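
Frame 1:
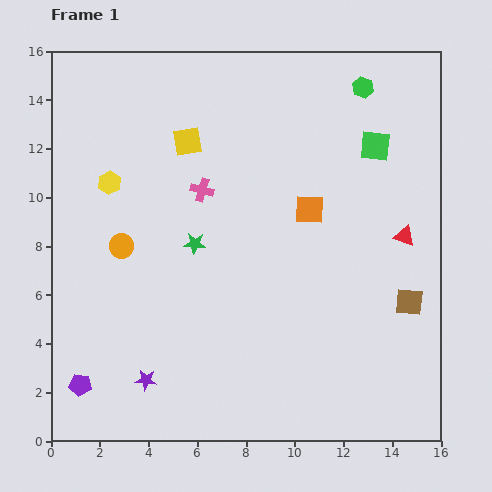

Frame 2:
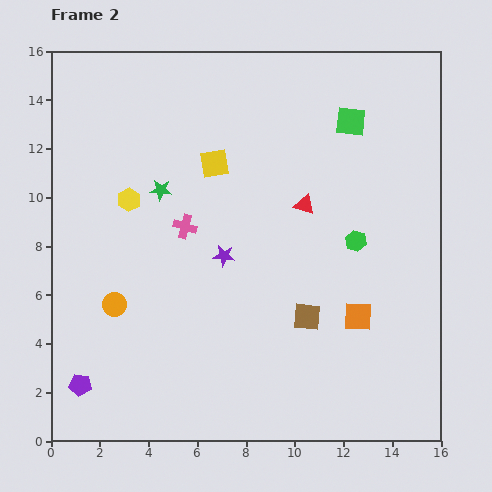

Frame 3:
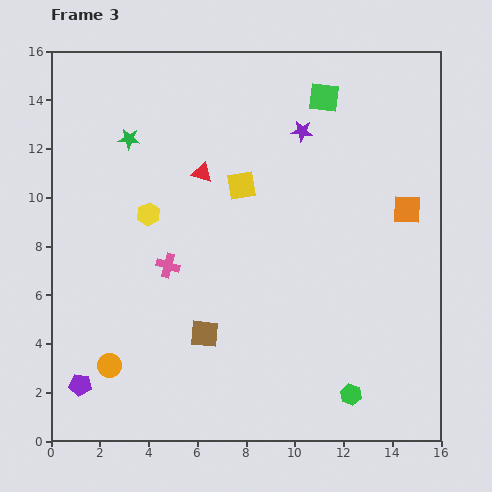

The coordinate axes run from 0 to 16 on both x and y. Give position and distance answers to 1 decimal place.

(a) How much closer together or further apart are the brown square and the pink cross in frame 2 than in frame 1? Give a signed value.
-3.5

Distance in frame 1: 9.7. Distance in frame 2: 6.2.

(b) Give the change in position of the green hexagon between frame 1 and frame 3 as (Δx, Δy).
(-0.5, -12.6)

The green hexagon was at (12.8, 14.5) in frame 1 and (12.3, 1.9) in frame 3.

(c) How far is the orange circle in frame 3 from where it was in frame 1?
4.9

The orange circle moved from (2.9, 8.0) to (2.4, 3.1), a distance of √(0.5² + 4.9²) ≈ 4.9.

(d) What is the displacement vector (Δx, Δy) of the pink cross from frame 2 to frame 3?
(-0.7, -1.6)

The pink cross was at (5.5, 8.8) in frame 2 and (4.8, 7.2) in frame 3.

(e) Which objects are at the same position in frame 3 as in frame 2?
the purple pentagon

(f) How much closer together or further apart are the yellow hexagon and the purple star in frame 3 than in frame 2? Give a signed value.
+2.7

Distance in frame 2: 4.5. Distance in frame 3: 7.2.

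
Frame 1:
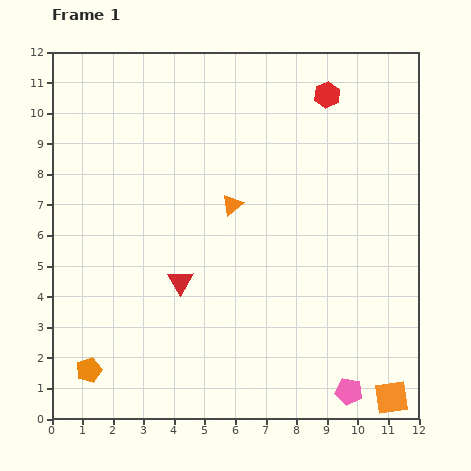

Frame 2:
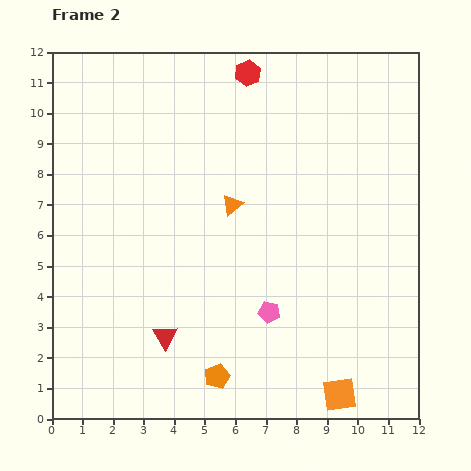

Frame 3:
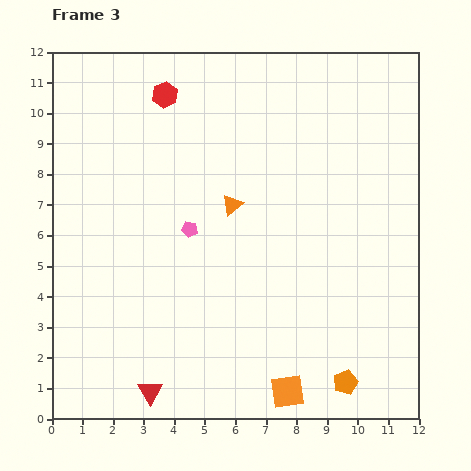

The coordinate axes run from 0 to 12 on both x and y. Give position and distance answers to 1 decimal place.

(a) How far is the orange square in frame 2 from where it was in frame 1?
1.7

The orange square moved from (11.1, 0.7) to (9.4, 0.8), a distance of √(1.7² + 0.1²) ≈ 1.7.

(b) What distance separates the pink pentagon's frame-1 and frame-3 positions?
7.4

The pink pentagon moved from (9.7, 0.9) to (4.5, 6.2), a distance of √(5.2² + 5.3²) ≈ 7.4.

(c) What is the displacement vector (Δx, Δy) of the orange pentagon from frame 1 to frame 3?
(8.4, -0.4)

The orange pentagon was at (1.2, 1.6) in frame 1 and (9.6, 1.2) in frame 3.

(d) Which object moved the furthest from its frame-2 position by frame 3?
the orange pentagon

(moved 4.2; next 3.7)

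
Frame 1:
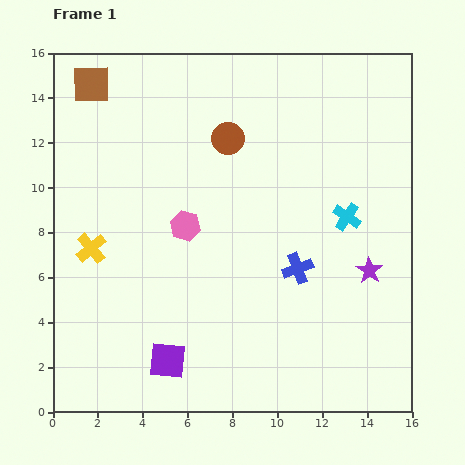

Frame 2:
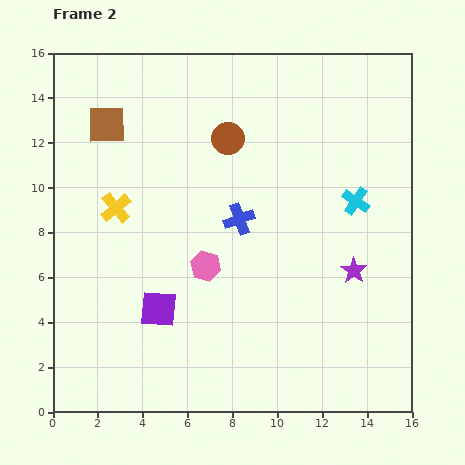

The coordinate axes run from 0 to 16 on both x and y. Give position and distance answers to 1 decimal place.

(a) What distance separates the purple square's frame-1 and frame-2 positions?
2.3

The purple square moved from (5.1, 2.3) to (4.7, 4.6), a distance of √(0.4² + 2.3²) ≈ 2.3.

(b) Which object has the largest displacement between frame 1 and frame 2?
the blue cross

(moved 3.4; next 2.3)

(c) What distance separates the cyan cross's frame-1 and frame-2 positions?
0.8

The cyan cross moved from (13.1, 8.7) to (13.5, 9.4), a distance of √(0.4² + 0.7²) ≈ 0.8.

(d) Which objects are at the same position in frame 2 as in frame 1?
the brown circle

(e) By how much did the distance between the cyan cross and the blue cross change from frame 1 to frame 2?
+2.1

Distance in frame 1: 3.2. Distance in frame 2: 5.3.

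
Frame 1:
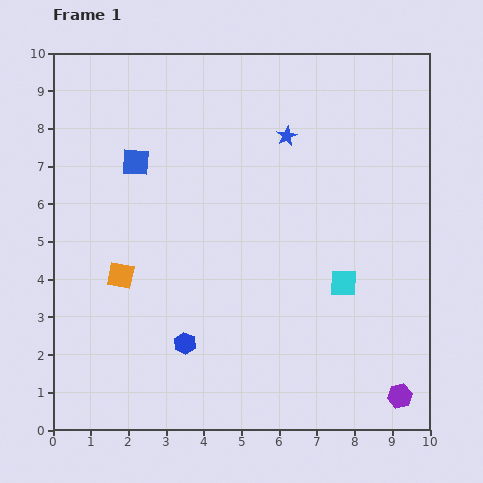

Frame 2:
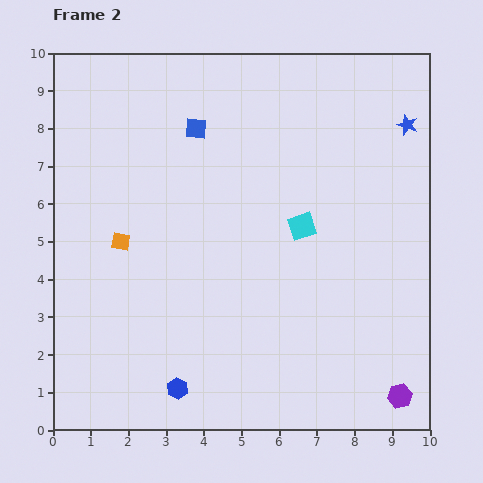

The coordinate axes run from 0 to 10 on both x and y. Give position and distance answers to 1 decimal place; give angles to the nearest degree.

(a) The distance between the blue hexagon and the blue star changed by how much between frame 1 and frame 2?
+3.2

Distance in frame 1: 6.1. Distance in frame 2: 9.3.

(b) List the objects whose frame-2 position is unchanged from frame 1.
the purple hexagon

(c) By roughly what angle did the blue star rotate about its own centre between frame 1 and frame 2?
25° counter-clockwise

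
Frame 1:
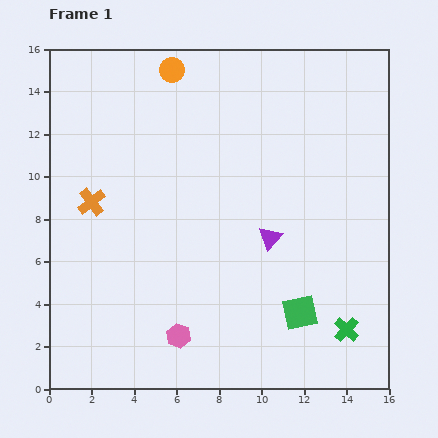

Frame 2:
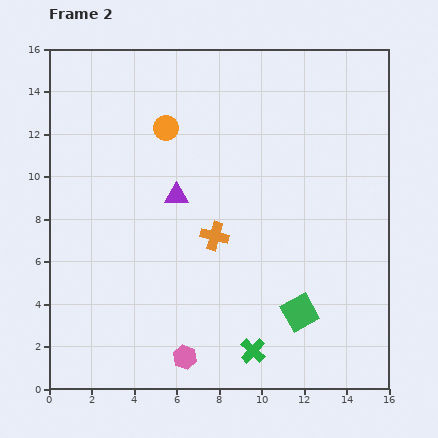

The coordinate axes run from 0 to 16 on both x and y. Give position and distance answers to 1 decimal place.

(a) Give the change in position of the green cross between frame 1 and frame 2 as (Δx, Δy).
(-4.4, -1.0)

The green cross was at (14.0, 2.8) in frame 1 and (9.6, 1.8) in frame 2.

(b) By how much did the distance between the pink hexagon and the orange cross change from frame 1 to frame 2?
-1.6

Distance in frame 1: 7.5. Distance in frame 2: 5.9.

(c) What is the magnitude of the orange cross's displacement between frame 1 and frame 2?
6.0

The orange cross moved from (2.0, 8.8) to (7.8, 7.2), a distance of √(5.8² + 1.6²) ≈ 6.0.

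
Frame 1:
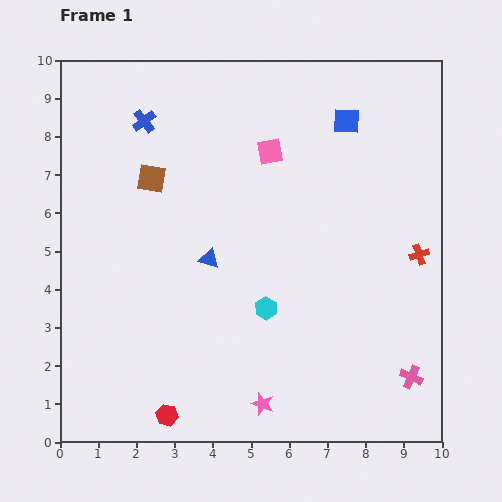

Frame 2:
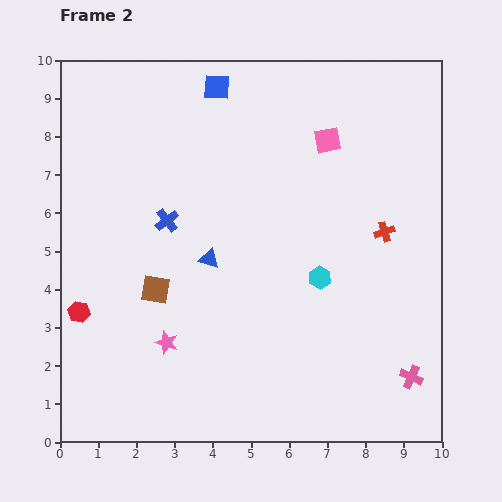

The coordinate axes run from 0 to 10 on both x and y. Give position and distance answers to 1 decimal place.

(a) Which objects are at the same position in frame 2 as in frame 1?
the pink cross, the blue triangle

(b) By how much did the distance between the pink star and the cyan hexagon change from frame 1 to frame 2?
+1.8

Distance in frame 1: 2.5. Distance in frame 2: 4.3.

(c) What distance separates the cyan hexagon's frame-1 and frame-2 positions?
1.6

The cyan hexagon moved from (5.4, 3.5) to (6.8, 4.3), a distance of √(1.4² + 0.8²) ≈ 1.6.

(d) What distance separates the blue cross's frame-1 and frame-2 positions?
2.7

The blue cross moved from (2.2, 8.4) to (2.8, 5.8), a distance of √(0.6² + 2.6²) ≈ 2.7.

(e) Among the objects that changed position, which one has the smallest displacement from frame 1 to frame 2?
the red cross

(moved 1.1)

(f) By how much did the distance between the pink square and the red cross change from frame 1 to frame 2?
-1.9

Distance in frame 1: 4.7. Distance in frame 2: 2.8.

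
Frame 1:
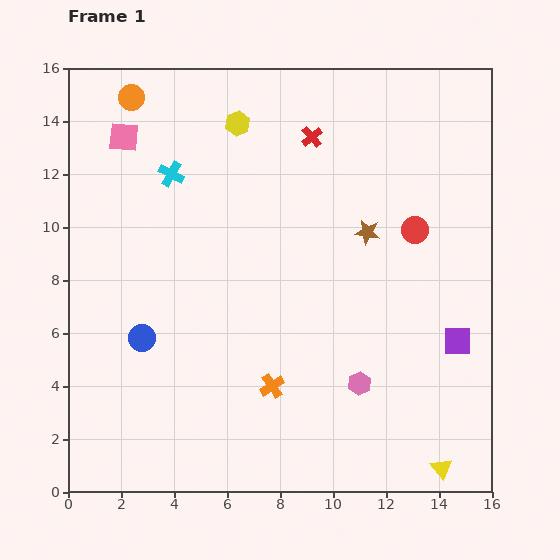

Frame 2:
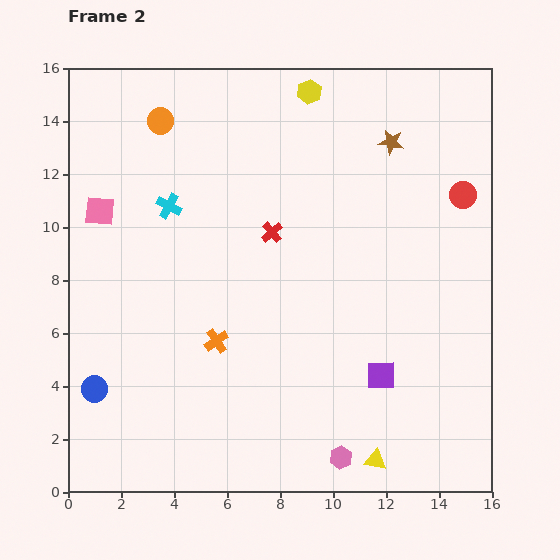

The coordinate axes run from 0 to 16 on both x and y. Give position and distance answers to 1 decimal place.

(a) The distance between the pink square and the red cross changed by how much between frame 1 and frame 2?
-0.6

Distance in frame 1: 7.1. Distance in frame 2: 6.5.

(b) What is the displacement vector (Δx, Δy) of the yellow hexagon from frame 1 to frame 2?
(2.7, 1.2)

The yellow hexagon was at (6.4, 13.9) in frame 1 and (9.1, 15.1) in frame 2.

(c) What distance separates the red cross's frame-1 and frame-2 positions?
3.9

The red cross moved from (9.2, 13.4) to (7.7, 9.8), a distance of √(1.5² + 3.6²) ≈ 3.9.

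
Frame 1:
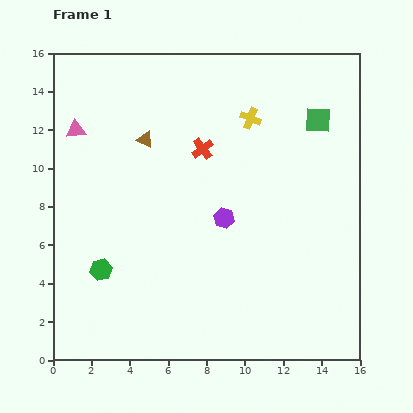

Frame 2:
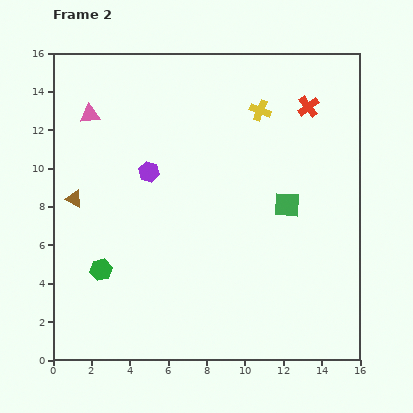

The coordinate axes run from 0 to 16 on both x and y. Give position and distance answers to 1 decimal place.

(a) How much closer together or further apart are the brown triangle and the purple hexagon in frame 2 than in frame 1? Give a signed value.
-1.7

Distance in frame 1: 5.8. Distance in frame 2: 4.1.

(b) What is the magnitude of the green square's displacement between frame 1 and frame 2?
4.7

The green square moved from (13.8, 12.5) to (12.2, 8.1), a distance of √(1.6² + 4.4²) ≈ 4.7.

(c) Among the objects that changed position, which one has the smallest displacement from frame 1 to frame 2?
the yellow cross

(moved 0.6)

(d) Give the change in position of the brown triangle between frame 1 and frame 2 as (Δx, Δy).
(-3.7, -3.1)

The brown triangle was at (4.8, 11.5) in frame 1 and (1.1, 8.4) in frame 2.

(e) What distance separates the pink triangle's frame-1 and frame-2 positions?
1.1

The pink triangle moved from (1.2, 12.0) to (1.9, 12.8), a distance of √(0.7² + 0.8²) ≈ 1.1.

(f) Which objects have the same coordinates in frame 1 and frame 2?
the green hexagon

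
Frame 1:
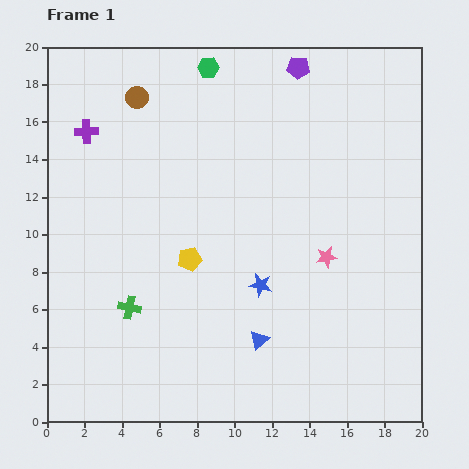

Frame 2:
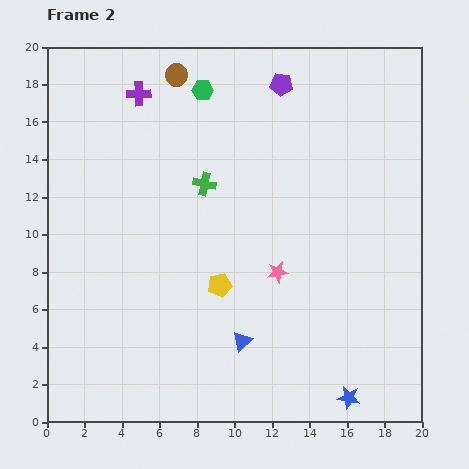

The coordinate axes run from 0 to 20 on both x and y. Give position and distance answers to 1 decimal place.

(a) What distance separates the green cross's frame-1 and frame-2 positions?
7.7

The green cross moved from (4.4, 6.1) to (8.4, 12.7), a distance of √(4.0² + 6.6²) ≈ 7.7.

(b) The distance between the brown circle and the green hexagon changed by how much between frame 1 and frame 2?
-2.5

Distance in frame 1: 4.1. Distance in frame 2: 1.6.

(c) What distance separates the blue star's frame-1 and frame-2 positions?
7.6

The blue star moved from (11.4, 7.3) to (16.1, 1.3), a distance of √(4.7² + 6.0²) ≈ 7.6.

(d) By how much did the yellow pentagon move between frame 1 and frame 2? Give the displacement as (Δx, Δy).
(1.6, -1.4)

The yellow pentagon was at (7.6, 8.7) in frame 1 and (9.2, 7.3) in frame 2.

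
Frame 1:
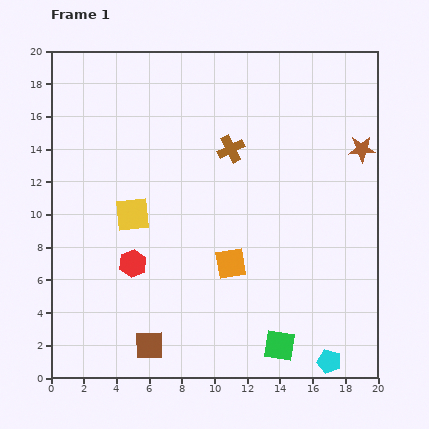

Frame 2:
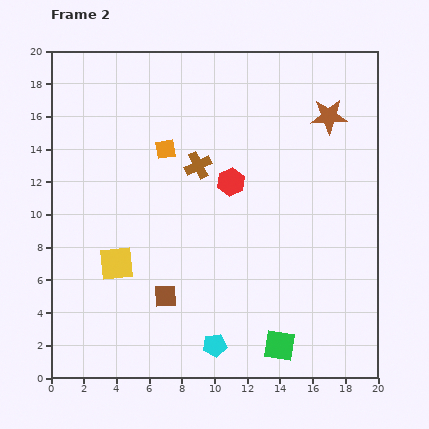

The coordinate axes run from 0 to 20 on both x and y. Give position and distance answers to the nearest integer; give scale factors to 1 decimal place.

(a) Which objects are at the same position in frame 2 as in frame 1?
the green square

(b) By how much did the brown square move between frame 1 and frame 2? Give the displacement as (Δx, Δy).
(1, 3)

The brown square was at (6, 2) in frame 1 and (7, 5) in frame 2.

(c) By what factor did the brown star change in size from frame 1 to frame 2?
1.4×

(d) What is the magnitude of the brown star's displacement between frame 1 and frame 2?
3

The brown star moved from (19, 14) to (17, 16), a distance of √(2² + 2²) ≈ 3.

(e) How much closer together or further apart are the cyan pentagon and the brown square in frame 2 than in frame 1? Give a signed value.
-7

Distance in frame 1: 11. Distance in frame 2: 4.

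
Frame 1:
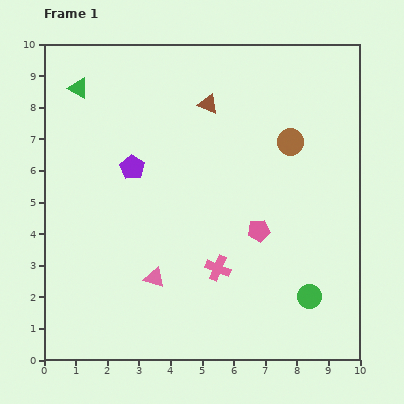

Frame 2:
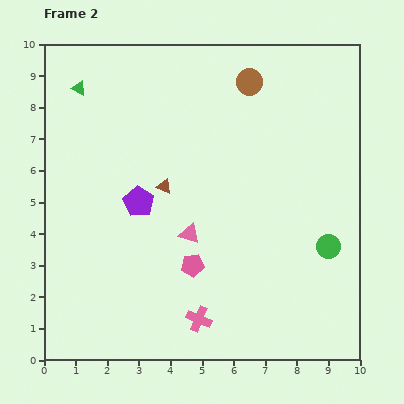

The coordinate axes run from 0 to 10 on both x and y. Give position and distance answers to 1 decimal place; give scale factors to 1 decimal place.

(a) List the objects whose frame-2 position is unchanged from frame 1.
the green triangle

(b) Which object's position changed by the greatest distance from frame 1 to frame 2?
the brown triangle

(moved 3.0; next 2.4)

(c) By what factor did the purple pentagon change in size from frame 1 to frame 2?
1.3×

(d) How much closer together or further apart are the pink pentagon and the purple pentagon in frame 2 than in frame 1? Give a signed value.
-1.9

Distance in frame 1: 4.5. Distance in frame 2: 2.6.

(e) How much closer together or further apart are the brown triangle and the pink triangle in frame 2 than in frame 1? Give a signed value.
-4.1

Distance in frame 1: 5.8. Distance in frame 2: 1.7.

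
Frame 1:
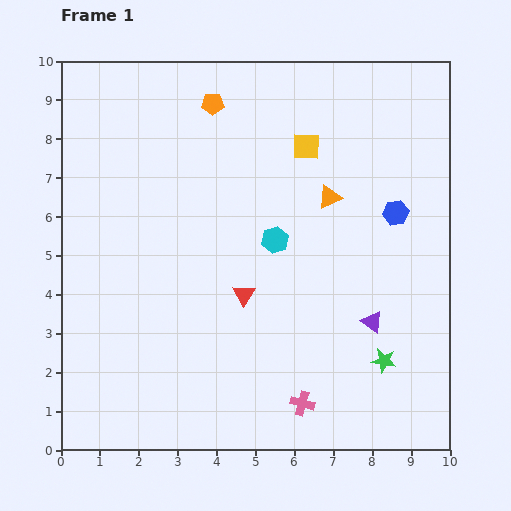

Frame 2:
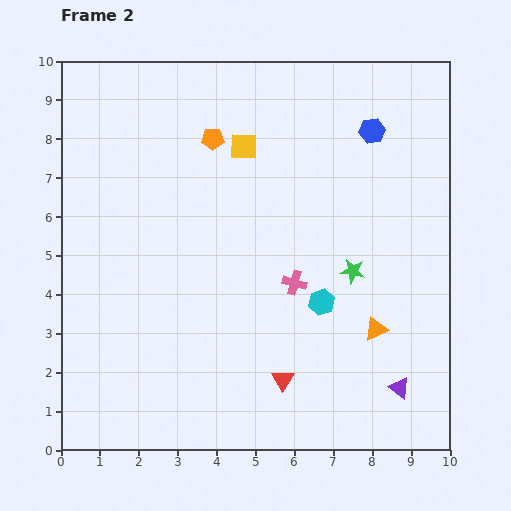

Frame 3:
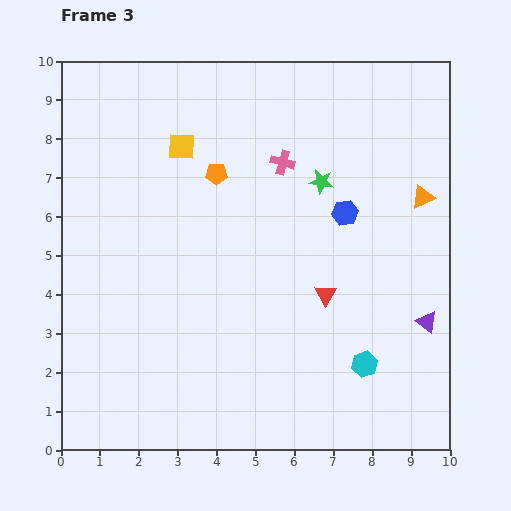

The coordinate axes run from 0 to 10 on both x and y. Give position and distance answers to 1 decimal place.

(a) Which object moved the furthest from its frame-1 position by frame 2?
the orange triangle

(moved 3.6; next 3.1)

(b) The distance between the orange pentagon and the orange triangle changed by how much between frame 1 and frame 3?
+1.5

Distance in frame 1: 3.8. Distance in frame 3: 5.3.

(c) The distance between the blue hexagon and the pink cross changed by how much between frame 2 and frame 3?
-2.3

Distance in frame 2: 4.4. Distance in frame 3: 2.1.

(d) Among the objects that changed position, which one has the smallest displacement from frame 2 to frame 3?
the orange pentagon

(moved 0.9)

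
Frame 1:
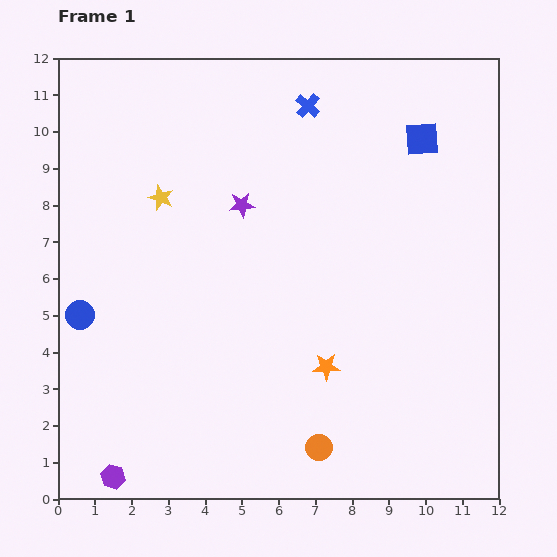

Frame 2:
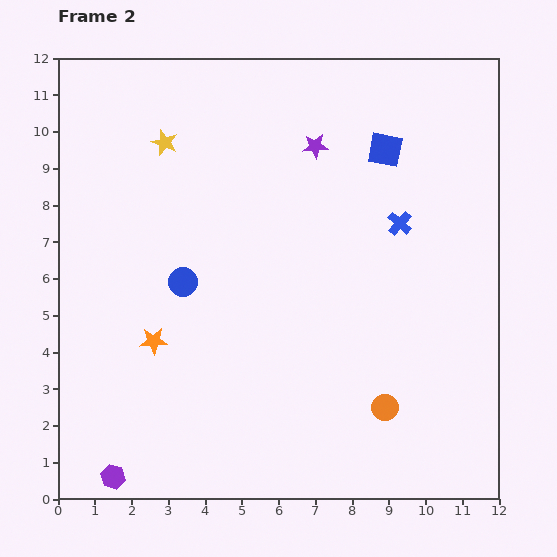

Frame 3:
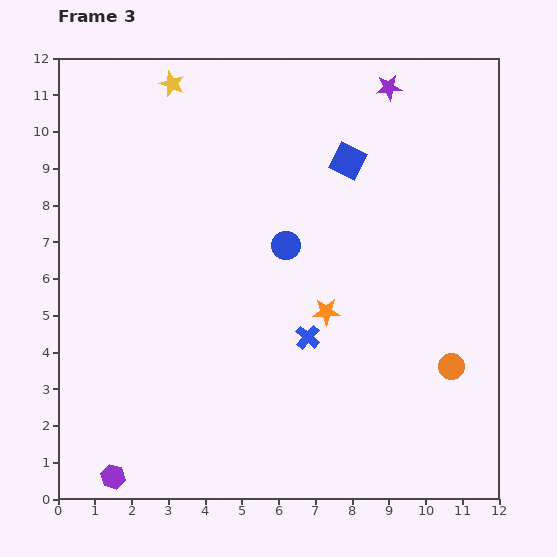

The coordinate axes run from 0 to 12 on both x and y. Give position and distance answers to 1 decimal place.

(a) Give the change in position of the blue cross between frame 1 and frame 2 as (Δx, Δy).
(2.5, -3.2)

The blue cross was at (6.8, 10.7) in frame 1 and (9.3, 7.5) in frame 2.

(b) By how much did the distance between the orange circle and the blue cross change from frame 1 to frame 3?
-5.3

Distance in frame 1: 9.3. Distance in frame 3: 4.0.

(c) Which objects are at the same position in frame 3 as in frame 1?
the purple hexagon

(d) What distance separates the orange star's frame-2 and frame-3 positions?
4.8

The orange star moved from (2.6, 4.3) to (7.3, 5.1), a distance of √(4.7² + 0.8²) ≈ 4.8.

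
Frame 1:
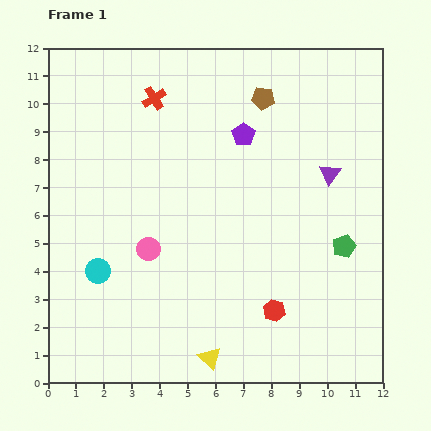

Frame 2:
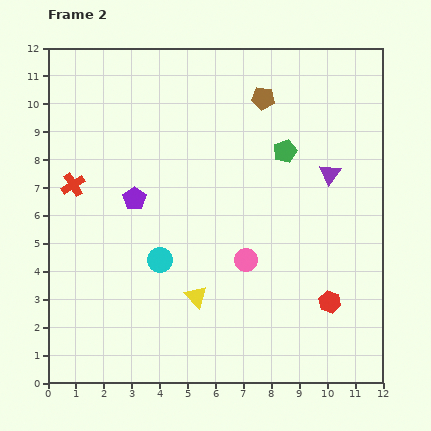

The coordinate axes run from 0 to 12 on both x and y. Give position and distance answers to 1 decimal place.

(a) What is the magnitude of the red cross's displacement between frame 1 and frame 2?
4.2

The red cross moved from (3.8, 10.2) to (0.9, 7.1), a distance of √(2.9² + 3.1²) ≈ 4.2.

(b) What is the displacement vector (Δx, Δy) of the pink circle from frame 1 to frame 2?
(3.5, -0.4)

The pink circle was at (3.6, 4.8) in frame 1 and (7.1, 4.4) in frame 2.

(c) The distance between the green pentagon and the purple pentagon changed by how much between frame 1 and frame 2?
+0.3

Distance in frame 1: 5.4. Distance in frame 2: 5.7.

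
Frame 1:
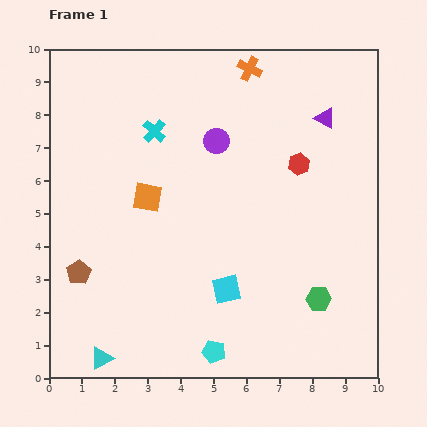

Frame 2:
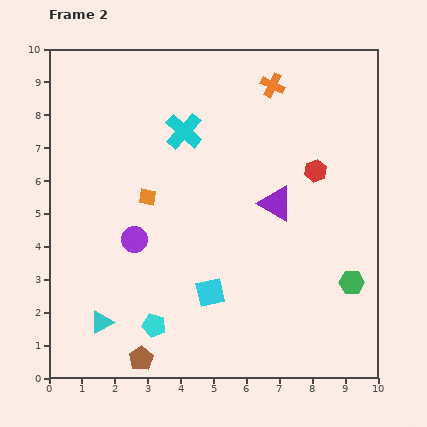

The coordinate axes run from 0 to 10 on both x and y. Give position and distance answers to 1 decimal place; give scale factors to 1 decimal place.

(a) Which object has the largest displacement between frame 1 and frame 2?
the purple circle

(moved 3.9; next 3.2)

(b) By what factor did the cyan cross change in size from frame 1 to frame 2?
1.5×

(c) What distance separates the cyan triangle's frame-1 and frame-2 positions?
1.1

The cyan triangle moved from (1.6, 0.6) to (1.6, 1.7), a distance of √(0.0² + 1.1²) ≈ 1.1.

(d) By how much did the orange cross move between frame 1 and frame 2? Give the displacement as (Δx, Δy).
(0.7, -0.5)

The orange cross was at (6.1, 9.4) in frame 1 and (6.8, 8.9) in frame 2.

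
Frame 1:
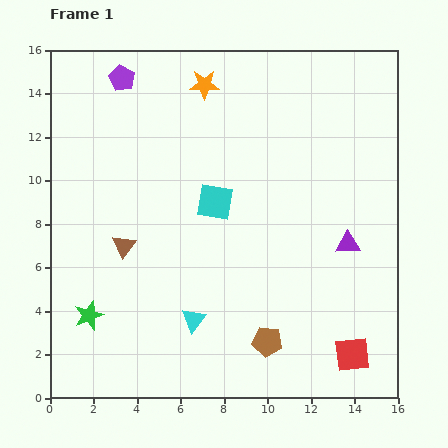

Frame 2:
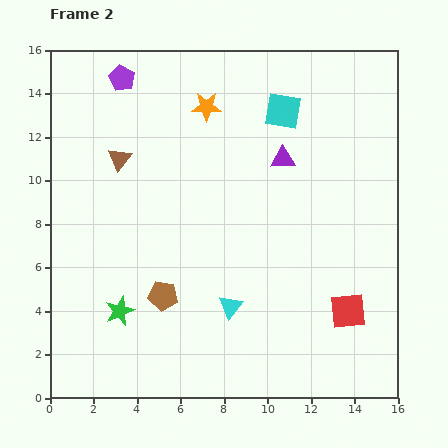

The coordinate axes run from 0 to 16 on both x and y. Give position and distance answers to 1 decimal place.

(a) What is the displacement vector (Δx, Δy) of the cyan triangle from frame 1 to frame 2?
(1.7, 0.6)

The cyan triangle was at (6.6, 3.6) in frame 1 and (8.3, 4.2) in frame 2.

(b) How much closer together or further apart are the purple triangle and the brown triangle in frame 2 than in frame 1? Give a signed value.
-2.8

Distance in frame 1: 10.3. Distance in frame 2: 7.5.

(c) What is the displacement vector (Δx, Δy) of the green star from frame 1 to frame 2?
(1.4, 0.2)

The green star was at (1.8, 3.8) in frame 1 and (3.2, 4.0) in frame 2.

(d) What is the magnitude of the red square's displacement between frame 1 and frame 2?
2.0

The red square moved from (13.9, 2.0) to (13.7, 4.0), a distance of √(0.2² + 2.0²) ≈ 2.0.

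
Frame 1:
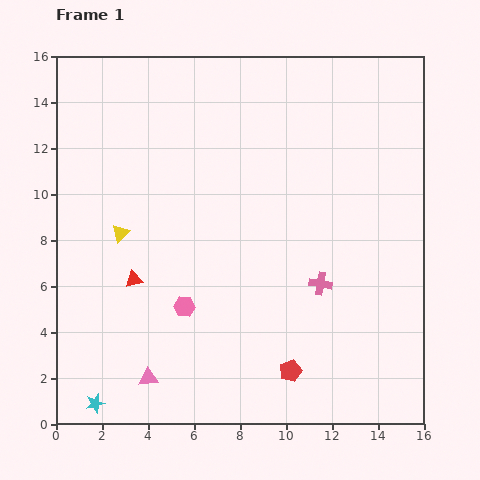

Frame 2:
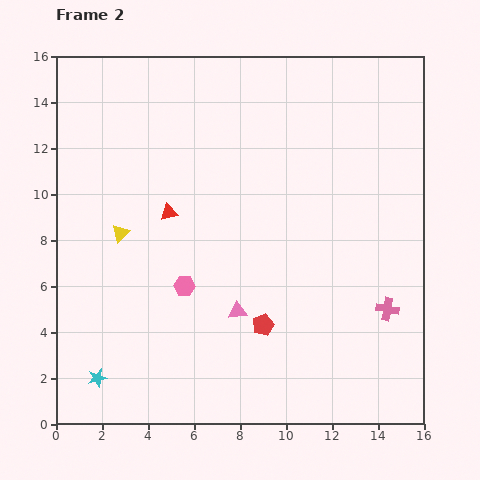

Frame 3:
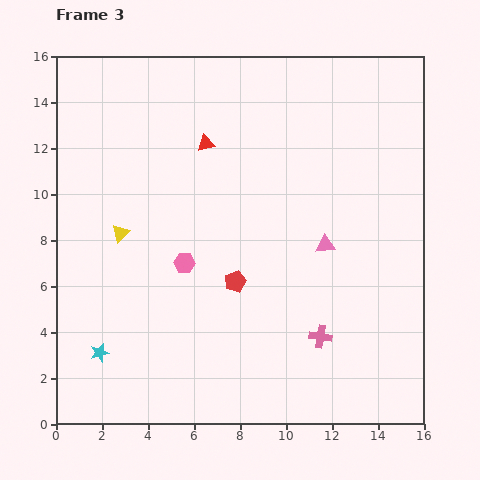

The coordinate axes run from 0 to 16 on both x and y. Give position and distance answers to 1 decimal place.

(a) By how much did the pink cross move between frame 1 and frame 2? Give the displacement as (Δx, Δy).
(2.9, -1.1)

The pink cross was at (11.5, 6.1) in frame 1 and (14.4, 5.0) in frame 2.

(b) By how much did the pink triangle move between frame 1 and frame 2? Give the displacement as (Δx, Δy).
(3.9, 2.9)

The pink triangle was at (4.0, 2.0) in frame 1 and (7.9, 4.9) in frame 2.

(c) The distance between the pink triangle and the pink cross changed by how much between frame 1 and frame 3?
-4.5

Distance in frame 1: 8.5. Distance in frame 3: 4.0.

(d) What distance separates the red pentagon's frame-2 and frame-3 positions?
2.2

The red pentagon moved from (9.0, 4.3) to (7.8, 6.2), a distance of √(1.2² + 1.9²) ≈ 2.2.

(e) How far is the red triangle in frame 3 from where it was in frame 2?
3.4

The red triangle moved from (4.9, 9.2) to (6.5, 12.2), a distance of √(1.6² + 3.0²) ≈ 3.4.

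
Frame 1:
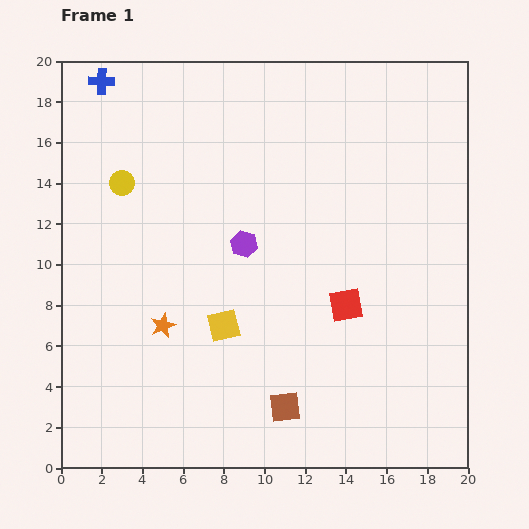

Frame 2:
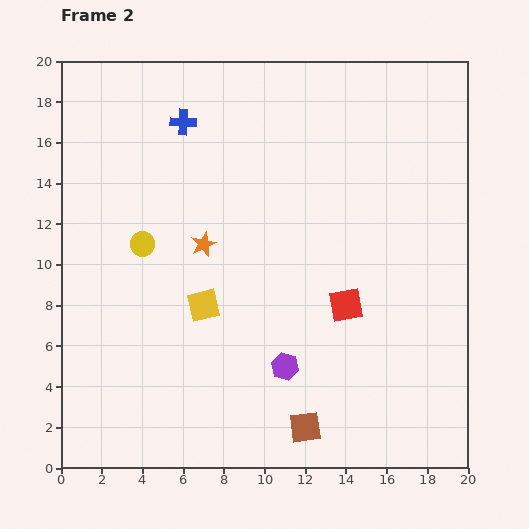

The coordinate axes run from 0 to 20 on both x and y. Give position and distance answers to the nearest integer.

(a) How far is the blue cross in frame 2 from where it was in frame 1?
4

The blue cross moved from (2, 19) to (6, 17), a distance of √(4² + 2²) ≈ 4.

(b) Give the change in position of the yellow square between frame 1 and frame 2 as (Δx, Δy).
(-1, 1)

The yellow square was at (8, 7) in frame 1 and (7, 8) in frame 2.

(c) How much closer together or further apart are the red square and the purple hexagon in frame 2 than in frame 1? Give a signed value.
-2

Distance in frame 1: 6. Distance in frame 2: 4.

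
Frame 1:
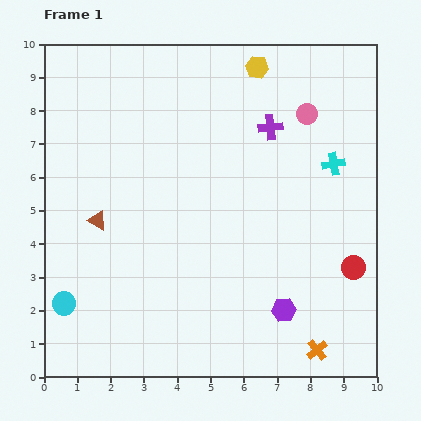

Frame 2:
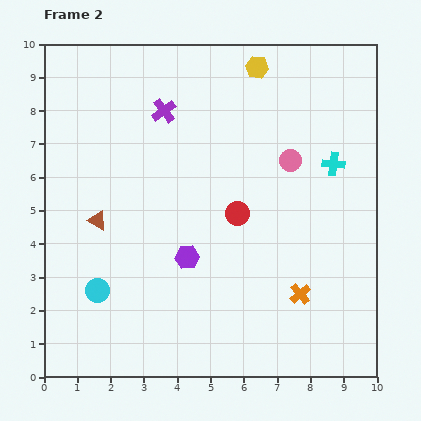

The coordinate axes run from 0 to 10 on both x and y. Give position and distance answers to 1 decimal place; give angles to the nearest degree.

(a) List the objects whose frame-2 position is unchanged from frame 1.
the yellow hexagon, the cyan cross, the brown triangle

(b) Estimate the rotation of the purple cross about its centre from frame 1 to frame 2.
31° counter-clockwise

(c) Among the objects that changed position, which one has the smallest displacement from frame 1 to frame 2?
the cyan circle

(moved 1.1)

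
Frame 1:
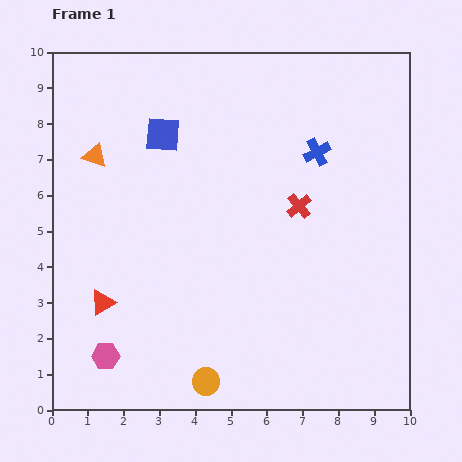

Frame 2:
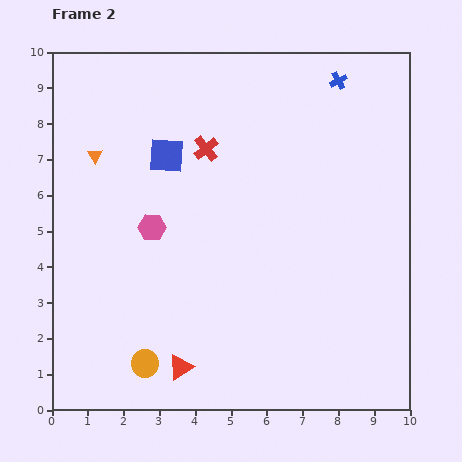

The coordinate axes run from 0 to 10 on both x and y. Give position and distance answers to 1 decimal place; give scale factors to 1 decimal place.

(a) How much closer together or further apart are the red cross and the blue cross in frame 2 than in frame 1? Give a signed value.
+2.6

Distance in frame 1: 1.6. Distance in frame 2: 4.2.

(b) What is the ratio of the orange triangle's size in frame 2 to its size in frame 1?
0.6×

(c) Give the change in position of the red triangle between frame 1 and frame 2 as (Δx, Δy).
(2.2, -1.8)

The red triangle was at (1.4, 3.0) in frame 1 and (3.6, 1.2) in frame 2.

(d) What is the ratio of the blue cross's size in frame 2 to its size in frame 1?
0.6×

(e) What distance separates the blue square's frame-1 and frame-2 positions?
0.6

The blue square moved from (3.1, 7.7) to (3.2, 7.1), a distance of √(0.1² + 0.6²) ≈ 0.6.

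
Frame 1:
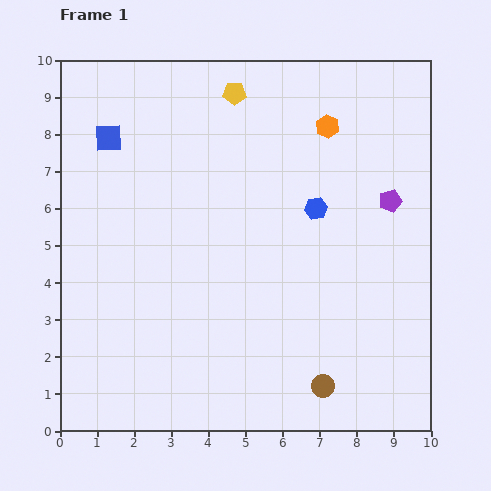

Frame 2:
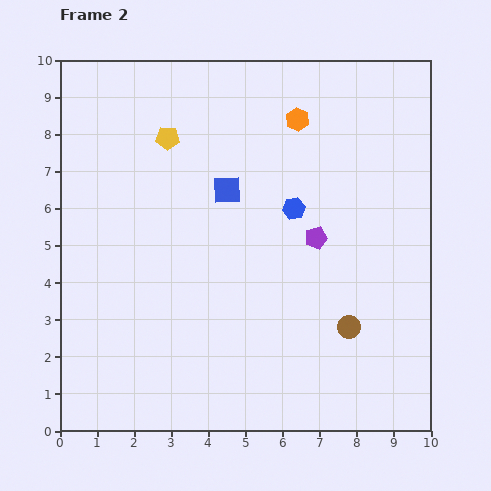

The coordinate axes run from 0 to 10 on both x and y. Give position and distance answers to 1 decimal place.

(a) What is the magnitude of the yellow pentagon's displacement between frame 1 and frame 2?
2.2

The yellow pentagon moved from (4.7, 9.1) to (2.9, 7.9), a distance of √(1.8² + 1.2²) ≈ 2.2.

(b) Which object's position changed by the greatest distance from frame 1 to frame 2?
the blue square

(moved 3.5; next 2.2)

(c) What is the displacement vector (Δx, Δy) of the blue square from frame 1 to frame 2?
(3.2, -1.4)

The blue square was at (1.3, 7.9) in frame 1 and (4.5, 6.5) in frame 2.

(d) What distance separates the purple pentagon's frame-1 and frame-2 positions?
2.2

The purple pentagon moved from (8.9, 6.2) to (6.9, 5.2), a distance of √(2.0² + 1.0²) ≈ 2.2.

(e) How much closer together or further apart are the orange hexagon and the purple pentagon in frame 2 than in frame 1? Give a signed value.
+0.6

Distance in frame 1: 2.6. Distance in frame 2: 3.2.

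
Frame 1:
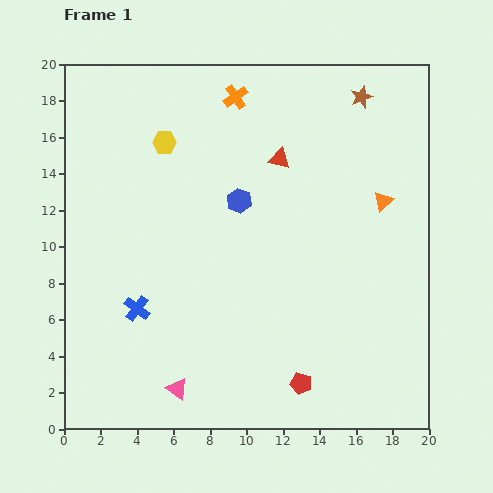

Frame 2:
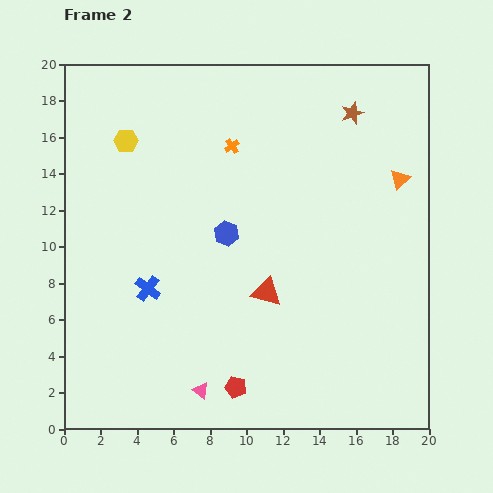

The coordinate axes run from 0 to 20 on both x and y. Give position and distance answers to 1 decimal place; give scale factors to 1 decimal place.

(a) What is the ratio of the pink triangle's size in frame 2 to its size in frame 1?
0.8×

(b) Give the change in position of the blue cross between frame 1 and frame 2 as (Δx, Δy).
(0.6, 1.1)

The blue cross was at (4.0, 6.6) in frame 1 and (4.6, 7.7) in frame 2.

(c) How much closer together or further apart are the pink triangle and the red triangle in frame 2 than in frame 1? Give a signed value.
-7.3

Distance in frame 1: 13.8. Distance in frame 2: 6.5.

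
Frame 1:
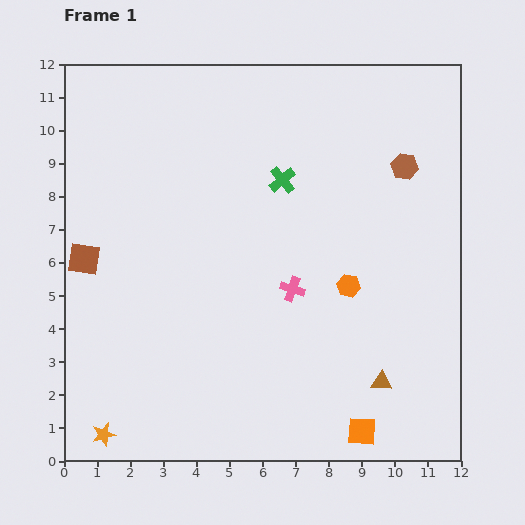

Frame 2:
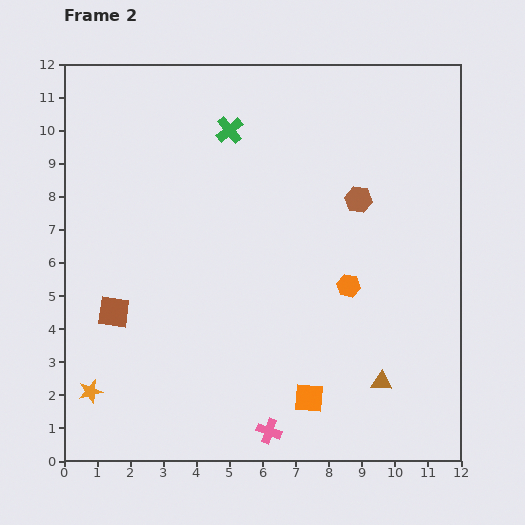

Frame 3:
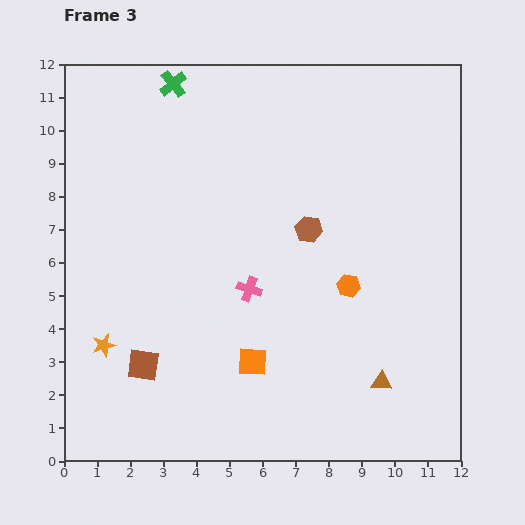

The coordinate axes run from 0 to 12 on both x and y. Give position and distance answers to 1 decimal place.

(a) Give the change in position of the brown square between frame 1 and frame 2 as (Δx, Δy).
(0.9, -1.6)

The brown square was at (0.6, 6.1) in frame 1 and (1.5, 4.5) in frame 2.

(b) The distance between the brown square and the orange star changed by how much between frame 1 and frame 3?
-4.0

Distance in frame 1: 5.3. Distance in frame 3: 1.3.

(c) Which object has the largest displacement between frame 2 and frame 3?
the pink cross

(moved 4.3; next 2.2)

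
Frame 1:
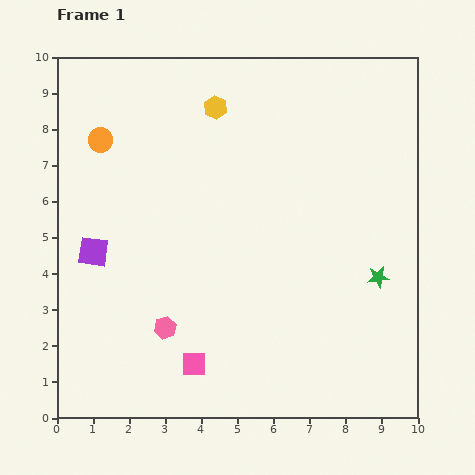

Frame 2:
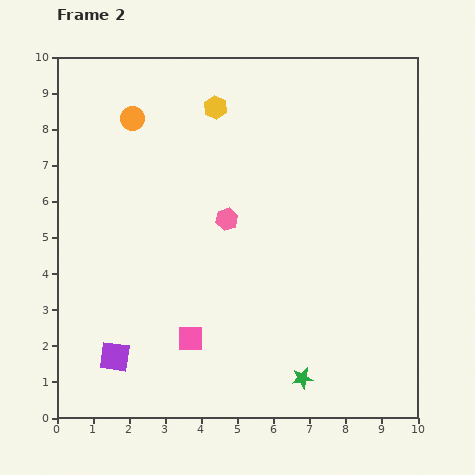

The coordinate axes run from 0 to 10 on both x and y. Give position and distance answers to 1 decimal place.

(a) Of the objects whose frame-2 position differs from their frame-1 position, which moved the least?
the pink square

(moved 0.7)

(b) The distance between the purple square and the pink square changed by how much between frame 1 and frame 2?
-2.0

Distance in frame 1: 4.2. Distance in frame 2: 2.2.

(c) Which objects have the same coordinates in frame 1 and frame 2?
the yellow hexagon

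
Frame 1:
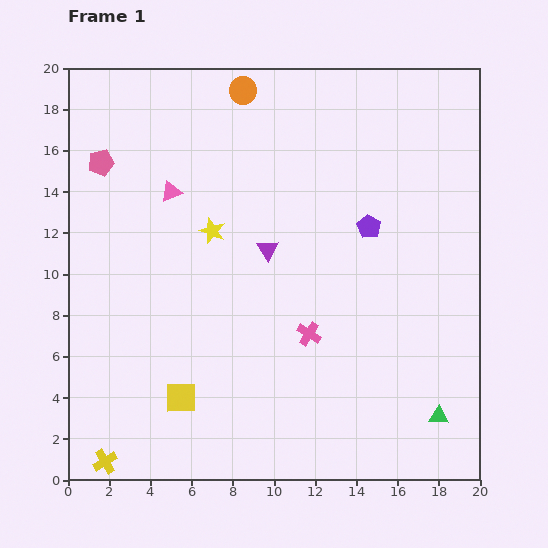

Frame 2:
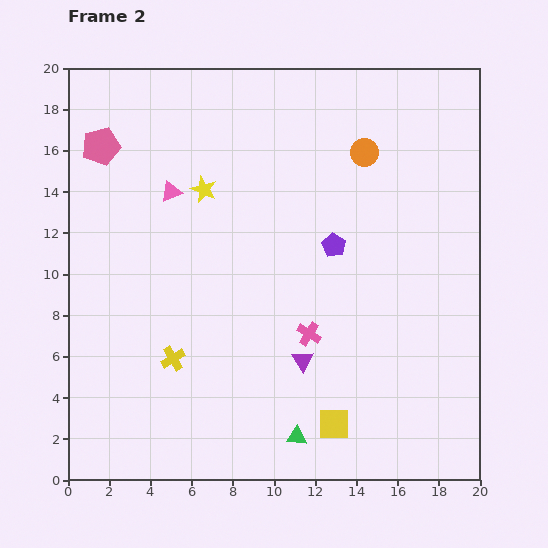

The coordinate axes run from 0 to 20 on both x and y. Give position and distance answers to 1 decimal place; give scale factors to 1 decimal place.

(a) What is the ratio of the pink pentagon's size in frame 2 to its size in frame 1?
1.4×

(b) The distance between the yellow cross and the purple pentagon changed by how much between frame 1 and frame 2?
-7.6

Distance in frame 1: 17.1. Distance in frame 2: 9.5.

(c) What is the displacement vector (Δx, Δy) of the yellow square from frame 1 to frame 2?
(7.4, -1.3)

The yellow square was at (5.5, 4.0) in frame 1 and (12.9, 2.7) in frame 2.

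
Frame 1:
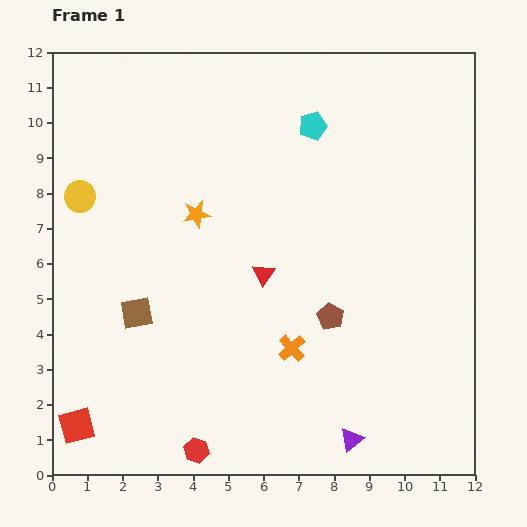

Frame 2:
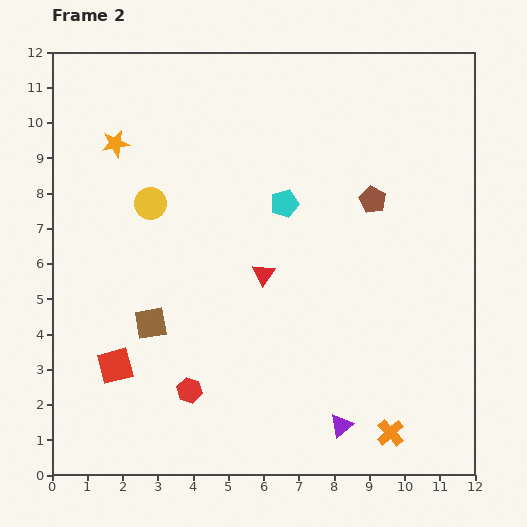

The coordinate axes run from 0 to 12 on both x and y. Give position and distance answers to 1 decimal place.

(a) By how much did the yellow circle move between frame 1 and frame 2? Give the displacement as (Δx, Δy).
(2.0, -0.2)

The yellow circle was at (0.8, 7.9) in frame 1 and (2.8, 7.7) in frame 2.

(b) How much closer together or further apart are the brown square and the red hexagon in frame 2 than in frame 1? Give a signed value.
-2.1

Distance in frame 1: 4.3. Distance in frame 2: 2.2.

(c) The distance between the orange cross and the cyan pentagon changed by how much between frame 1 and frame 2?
+0.9

Distance in frame 1: 6.3. Distance in frame 2: 7.2.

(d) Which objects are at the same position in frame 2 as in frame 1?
the red triangle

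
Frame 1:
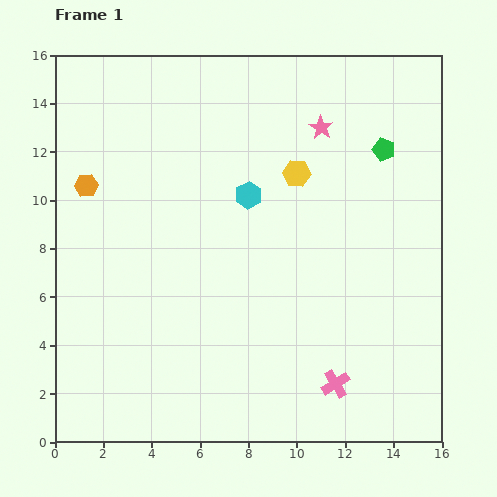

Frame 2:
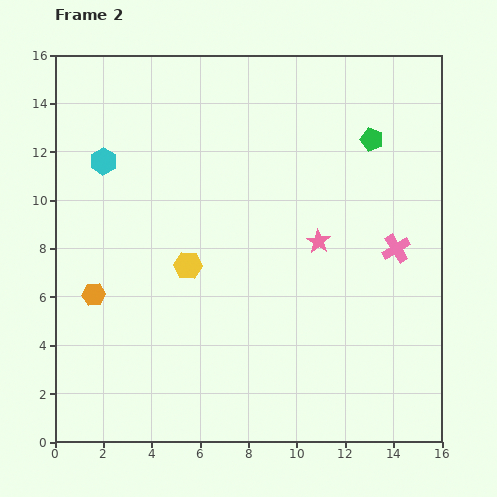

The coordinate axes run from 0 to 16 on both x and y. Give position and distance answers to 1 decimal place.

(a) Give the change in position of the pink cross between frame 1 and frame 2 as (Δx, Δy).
(2.5, 5.6)

The pink cross was at (11.6, 2.4) in frame 1 and (14.1, 8.0) in frame 2.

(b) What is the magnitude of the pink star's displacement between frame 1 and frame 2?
4.7

The pink star moved from (11.0, 13.0) to (10.9, 8.3), a distance of √(0.1² + 4.7²) ≈ 4.7.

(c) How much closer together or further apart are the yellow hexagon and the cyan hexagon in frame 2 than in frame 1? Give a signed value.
+3.3

Distance in frame 1: 2.2. Distance in frame 2: 5.5.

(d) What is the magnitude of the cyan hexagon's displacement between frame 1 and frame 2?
6.2

The cyan hexagon moved from (8.0, 10.2) to (2.0, 11.6), a distance of √(6.0² + 1.4²) ≈ 6.2.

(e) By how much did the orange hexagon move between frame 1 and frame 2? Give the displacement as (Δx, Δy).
(0.3, -4.5)

The orange hexagon was at (1.3, 10.6) in frame 1 and (1.6, 6.1) in frame 2.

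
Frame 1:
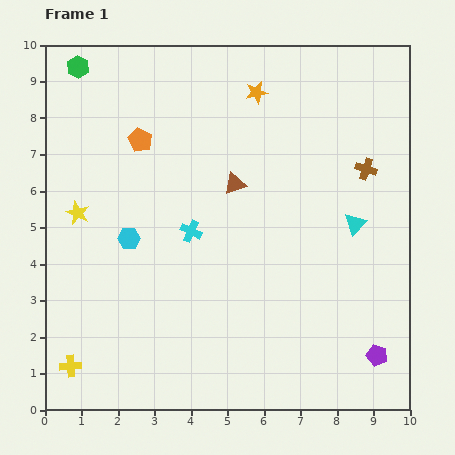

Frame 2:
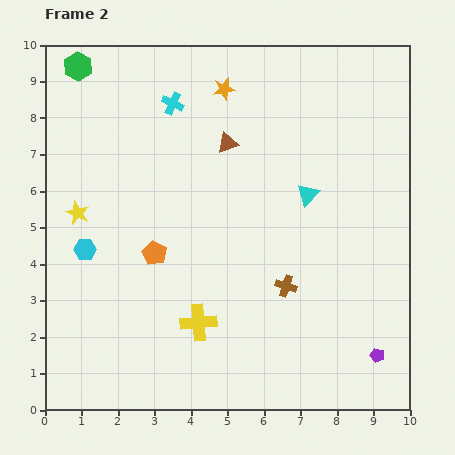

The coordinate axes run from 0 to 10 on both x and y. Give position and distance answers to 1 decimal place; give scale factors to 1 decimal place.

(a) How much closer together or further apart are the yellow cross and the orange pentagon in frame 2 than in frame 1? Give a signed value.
-4.3

Distance in frame 1: 6.5. Distance in frame 2: 2.2.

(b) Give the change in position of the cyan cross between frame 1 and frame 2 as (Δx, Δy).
(-0.5, 3.5)

The cyan cross was at (4.0, 4.9) in frame 1 and (3.5, 8.4) in frame 2.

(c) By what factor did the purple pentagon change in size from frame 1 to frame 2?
0.7×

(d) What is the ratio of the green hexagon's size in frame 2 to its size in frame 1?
1.3×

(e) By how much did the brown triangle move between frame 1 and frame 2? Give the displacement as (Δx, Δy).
(-0.2, 1.1)

The brown triangle was at (5.2, 6.2) in frame 1 and (5.0, 7.3) in frame 2.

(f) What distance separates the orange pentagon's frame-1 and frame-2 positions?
3.1

The orange pentagon moved from (2.6, 7.4) to (3.0, 4.3), a distance of √(0.4² + 3.1²) ≈ 3.1.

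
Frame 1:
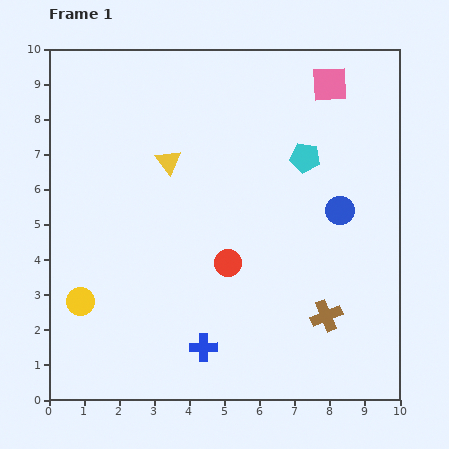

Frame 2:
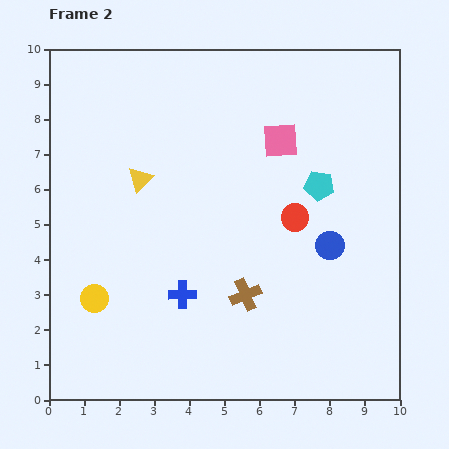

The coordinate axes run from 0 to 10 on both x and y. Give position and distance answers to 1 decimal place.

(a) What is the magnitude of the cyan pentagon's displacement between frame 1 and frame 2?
0.9

The cyan pentagon moved from (7.3, 6.9) to (7.7, 6.1), a distance of √(0.4² + 0.8²) ≈ 0.9.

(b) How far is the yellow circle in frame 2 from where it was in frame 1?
0.4

The yellow circle moved from (0.9, 2.8) to (1.3, 2.9), a distance of √(0.4² + 0.1²) ≈ 0.4.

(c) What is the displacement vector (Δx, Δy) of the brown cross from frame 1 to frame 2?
(-2.3, 0.6)

The brown cross was at (7.9, 2.4) in frame 1 and (5.6, 3.0) in frame 2.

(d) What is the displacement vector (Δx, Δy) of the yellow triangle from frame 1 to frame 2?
(-0.8, -0.5)

The yellow triangle was at (3.4, 6.8) in frame 1 and (2.6, 6.3) in frame 2.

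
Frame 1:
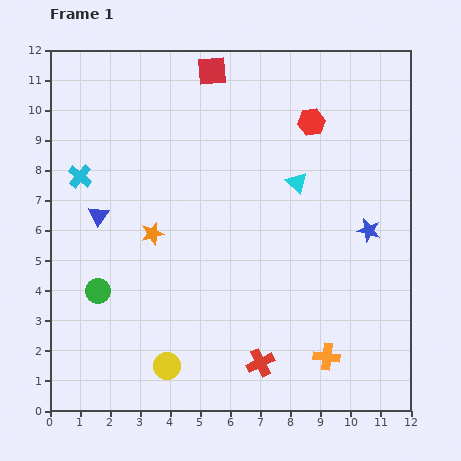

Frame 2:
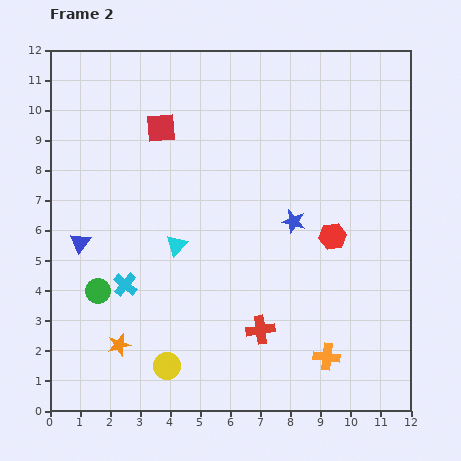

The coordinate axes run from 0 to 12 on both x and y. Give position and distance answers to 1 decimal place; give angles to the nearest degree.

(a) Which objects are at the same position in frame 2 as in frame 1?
the yellow circle, the orange cross, the green circle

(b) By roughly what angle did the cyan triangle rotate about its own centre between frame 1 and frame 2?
30° clockwise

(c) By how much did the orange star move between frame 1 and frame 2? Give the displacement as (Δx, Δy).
(-1.1, -3.7)

The orange star was at (3.4, 5.9) in frame 1 and (2.3, 2.2) in frame 2.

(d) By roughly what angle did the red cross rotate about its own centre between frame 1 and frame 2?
17° clockwise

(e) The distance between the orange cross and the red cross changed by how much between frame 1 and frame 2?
+0.2

Distance in frame 1: 2.2. Distance in frame 2: 2.4.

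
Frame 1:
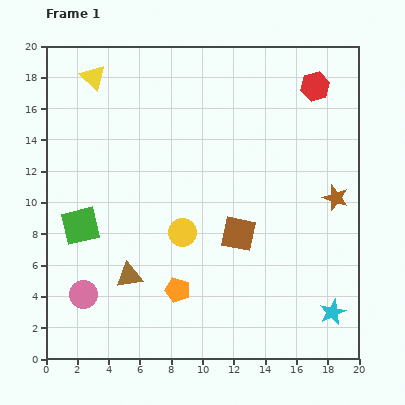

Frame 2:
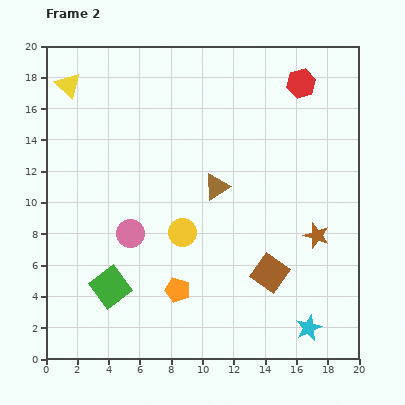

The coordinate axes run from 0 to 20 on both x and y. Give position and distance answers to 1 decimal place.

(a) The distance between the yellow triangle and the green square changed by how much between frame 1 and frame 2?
+3.7

Distance in frame 1: 9.5. Distance in frame 2: 13.2.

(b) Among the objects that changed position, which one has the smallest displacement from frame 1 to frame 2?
the red hexagon

(moved 0.9)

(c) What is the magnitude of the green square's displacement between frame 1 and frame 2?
4.3

The green square moved from (2.2, 8.5) to (4.1, 4.6), a distance of √(1.9² + 3.9²) ≈ 4.3.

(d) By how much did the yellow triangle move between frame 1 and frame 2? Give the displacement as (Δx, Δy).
(-1.6, -0.5)

The yellow triangle was at (3.0, 18.0) in frame 1 and (1.4, 17.5) in frame 2.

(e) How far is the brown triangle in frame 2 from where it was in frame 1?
8.0

The brown triangle moved from (5.3, 5.3) to (10.9, 11.0), a distance of √(5.6² + 5.7²) ≈ 8.0.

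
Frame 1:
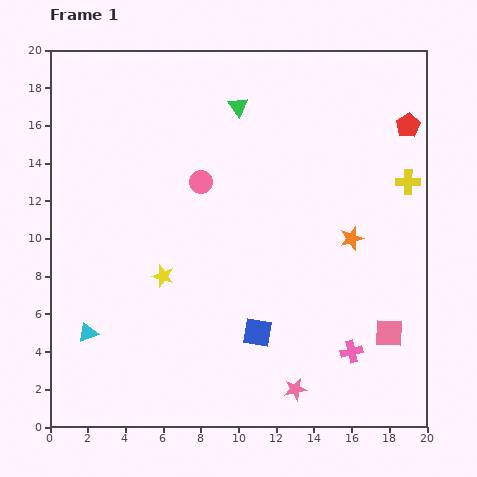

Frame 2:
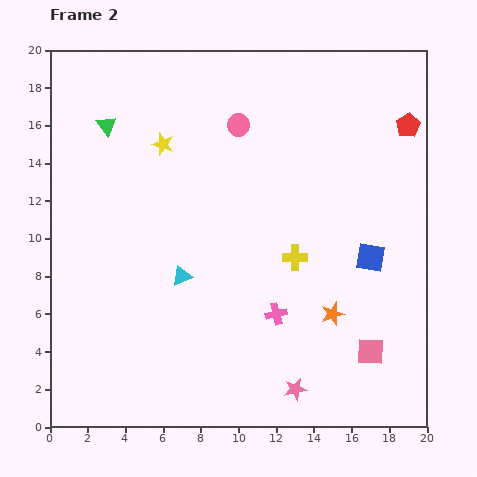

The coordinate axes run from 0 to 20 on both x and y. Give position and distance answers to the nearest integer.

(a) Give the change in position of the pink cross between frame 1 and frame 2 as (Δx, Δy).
(-4, 2)

The pink cross was at (16, 4) in frame 1 and (12, 6) in frame 2.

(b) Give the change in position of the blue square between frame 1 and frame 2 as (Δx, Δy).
(6, 4)

The blue square was at (11, 5) in frame 1 and (17, 9) in frame 2.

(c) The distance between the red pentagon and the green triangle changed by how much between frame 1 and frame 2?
+7

Distance in frame 1: 9. Distance in frame 2: 16.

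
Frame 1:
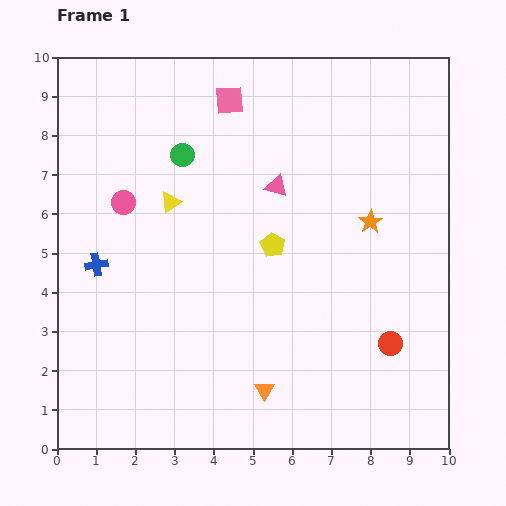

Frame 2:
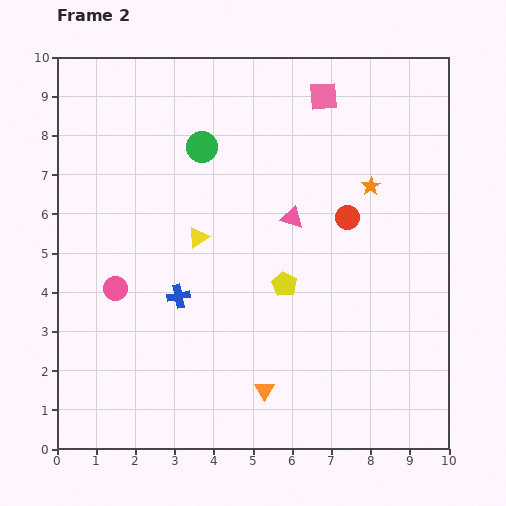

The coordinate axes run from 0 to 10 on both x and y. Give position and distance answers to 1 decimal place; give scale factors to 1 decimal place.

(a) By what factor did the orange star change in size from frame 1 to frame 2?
0.8×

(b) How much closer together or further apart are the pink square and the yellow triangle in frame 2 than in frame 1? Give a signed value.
+1.8

Distance in frame 1: 3.0. Distance in frame 2: 4.8.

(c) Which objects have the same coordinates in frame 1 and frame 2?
the orange triangle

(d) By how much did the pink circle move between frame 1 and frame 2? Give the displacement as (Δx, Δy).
(-0.2, -2.2)

The pink circle was at (1.7, 6.3) in frame 1 and (1.5, 4.1) in frame 2.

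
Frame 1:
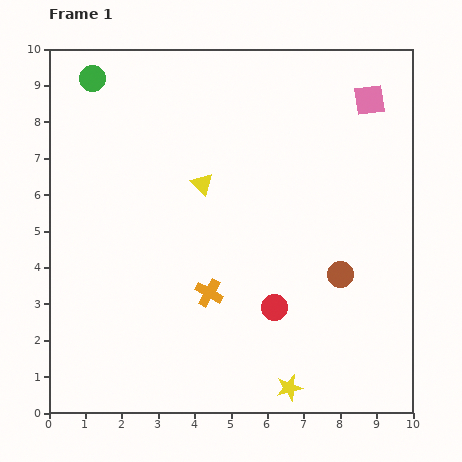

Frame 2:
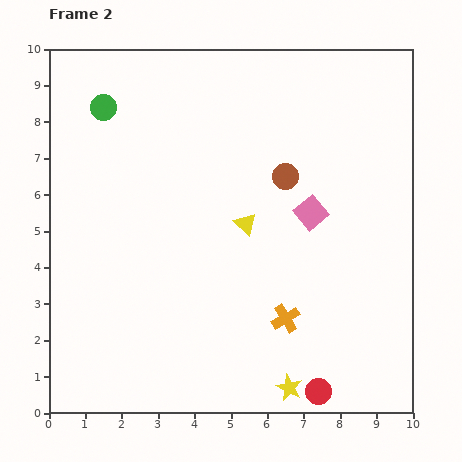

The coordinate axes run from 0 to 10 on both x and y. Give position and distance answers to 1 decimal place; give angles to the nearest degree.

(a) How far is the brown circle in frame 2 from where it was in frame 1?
3.1

The brown circle moved from (8.0, 3.8) to (6.5, 6.5), a distance of √(1.5² + 2.7²) ≈ 3.1.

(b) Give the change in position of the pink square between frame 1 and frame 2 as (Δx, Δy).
(-1.6, -3.1)

The pink square was at (8.8, 8.6) in frame 1 and (7.2, 5.5) in frame 2.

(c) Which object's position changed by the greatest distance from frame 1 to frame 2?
the pink square

(moved 3.5; next 3.1)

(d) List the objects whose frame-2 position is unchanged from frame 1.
the yellow star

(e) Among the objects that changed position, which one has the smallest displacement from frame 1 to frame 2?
the green circle

(moved 0.9)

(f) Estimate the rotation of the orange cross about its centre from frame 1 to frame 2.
30° clockwise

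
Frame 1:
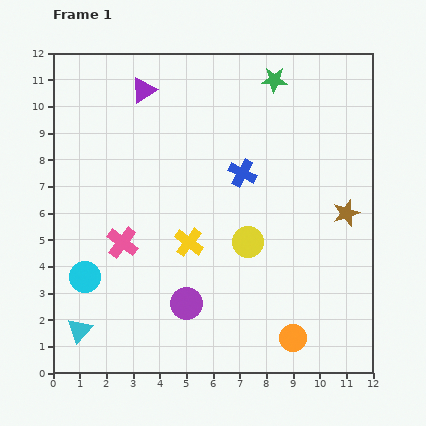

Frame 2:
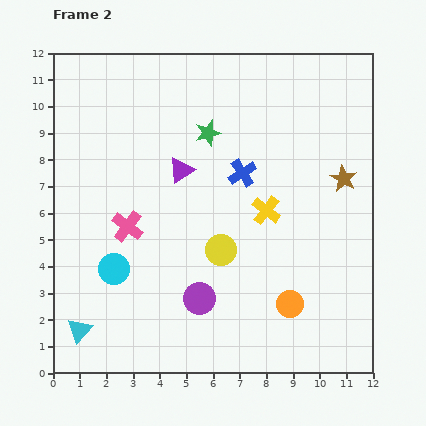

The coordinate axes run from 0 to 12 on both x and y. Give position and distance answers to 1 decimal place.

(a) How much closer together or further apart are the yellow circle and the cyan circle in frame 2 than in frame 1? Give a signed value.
-2.1

Distance in frame 1: 6.2. Distance in frame 2: 4.1.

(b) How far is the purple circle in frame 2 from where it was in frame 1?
0.5

The purple circle moved from (5.0, 2.6) to (5.5, 2.8), a distance of √(0.5² + 0.2²) ≈ 0.5.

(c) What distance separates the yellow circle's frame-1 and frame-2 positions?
1.0

The yellow circle moved from (7.3, 4.9) to (6.3, 4.6), a distance of √(1.0² + 0.3²) ≈ 1.0.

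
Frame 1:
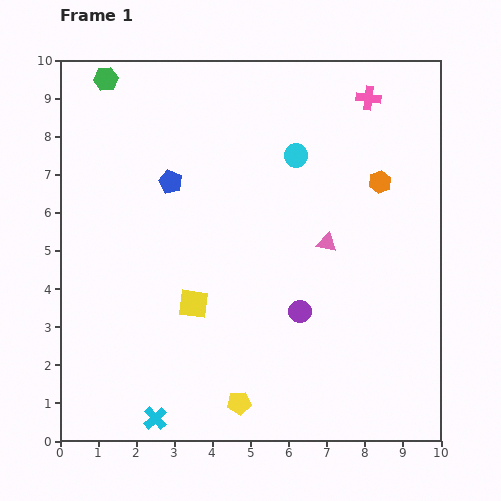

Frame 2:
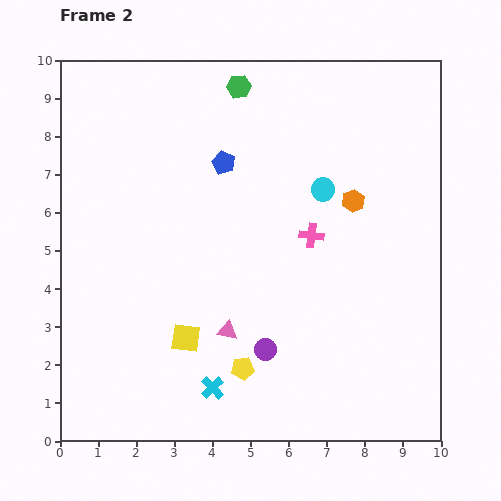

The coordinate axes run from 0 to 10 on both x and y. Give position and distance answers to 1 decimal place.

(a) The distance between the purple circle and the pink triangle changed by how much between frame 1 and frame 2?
-0.8

Distance in frame 1: 1.9. Distance in frame 2: 1.1.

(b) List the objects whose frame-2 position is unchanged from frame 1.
none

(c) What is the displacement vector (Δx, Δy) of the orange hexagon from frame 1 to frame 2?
(-0.7, -0.5)

The orange hexagon was at (8.4, 6.8) in frame 1 and (7.7, 6.3) in frame 2.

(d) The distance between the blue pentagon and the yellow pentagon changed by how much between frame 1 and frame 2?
-0.7

Distance in frame 1: 6.1. Distance in frame 2: 5.4.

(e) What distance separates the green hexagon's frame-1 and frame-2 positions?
3.5

The green hexagon moved from (1.2, 9.5) to (4.7, 9.3), a distance of √(3.5² + 0.2²) ≈ 3.5.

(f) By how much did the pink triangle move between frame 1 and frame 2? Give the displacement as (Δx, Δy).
(-2.6, -2.3)

The pink triangle was at (7.0, 5.2) in frame 1 and (4.4, 2.9) in frame 2.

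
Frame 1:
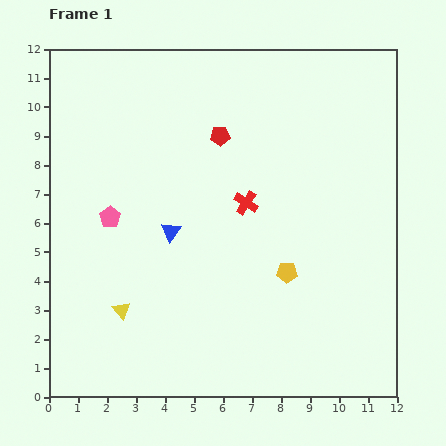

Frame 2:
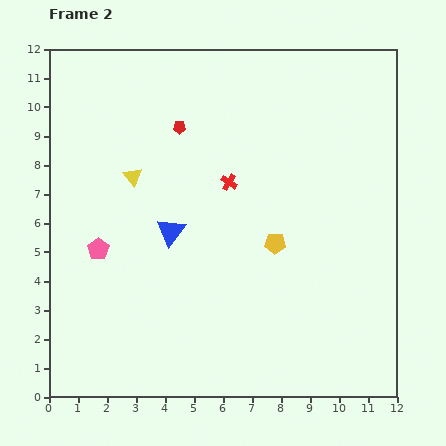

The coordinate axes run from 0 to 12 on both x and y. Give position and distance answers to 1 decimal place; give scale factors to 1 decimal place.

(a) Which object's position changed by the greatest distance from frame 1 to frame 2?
the yellow triangle

(moved 4.6; next 1.4)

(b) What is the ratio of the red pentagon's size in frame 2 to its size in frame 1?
0.7×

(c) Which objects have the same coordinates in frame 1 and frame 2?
the blue triangle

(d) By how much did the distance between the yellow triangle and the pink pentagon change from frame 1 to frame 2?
-0.4

Distance in frame 1: 3.2. Distance in frame 2: 2.8.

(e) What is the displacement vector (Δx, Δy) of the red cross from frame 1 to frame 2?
(-0.6, 0.7)

The red cross was at (6.8, 6.7) in frame 1 and (6.2, 7.4) in frame 2.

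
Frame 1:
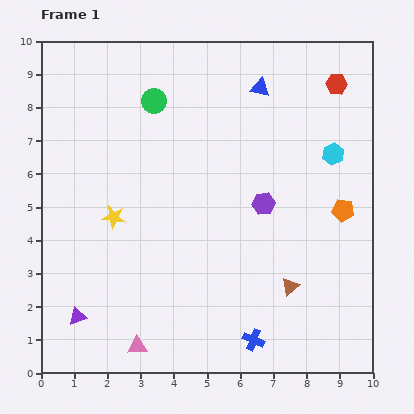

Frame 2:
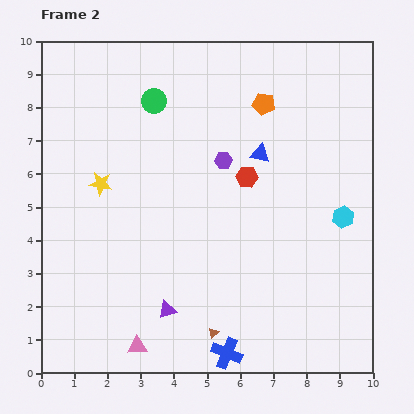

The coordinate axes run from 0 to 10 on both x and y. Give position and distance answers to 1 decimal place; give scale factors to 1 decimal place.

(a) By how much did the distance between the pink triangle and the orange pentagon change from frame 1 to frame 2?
+0.8

Distance in frame 1: 7.4. Distance in frame 2: 8.2.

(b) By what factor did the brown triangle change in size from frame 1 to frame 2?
0.6×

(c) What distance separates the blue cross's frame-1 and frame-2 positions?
0.9

The blue cross moved from (6.4, 1.0) to (5.6, 0.6), a distance of √(0.8² + 0.4²) ≈ 0.9.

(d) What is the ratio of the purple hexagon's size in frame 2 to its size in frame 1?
0.8×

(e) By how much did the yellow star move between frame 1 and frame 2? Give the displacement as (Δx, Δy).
(-0.4, 1.0)

The yellow star was at (2.2, 4.7) in frame 1 and (1.8, 5.7) in frame 2.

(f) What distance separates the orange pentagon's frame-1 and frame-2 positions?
4.0

The orange pentagon moved from (9.1, 4.9) to (6.7, 8.1), a distance of √(2.4² + 3.2²) ≈ 4.0.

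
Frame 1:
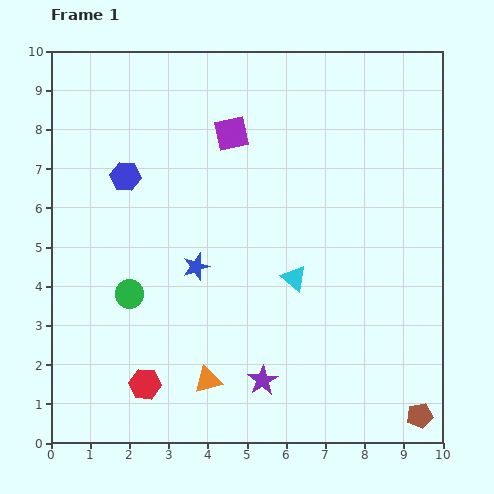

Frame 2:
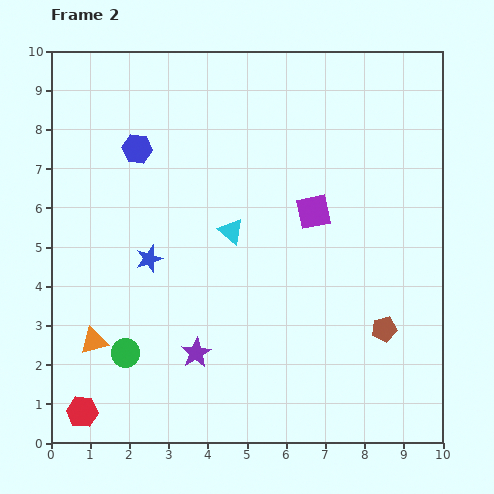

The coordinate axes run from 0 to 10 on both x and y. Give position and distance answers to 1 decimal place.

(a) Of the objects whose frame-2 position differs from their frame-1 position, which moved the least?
the blue hexagon

(moved 0.8)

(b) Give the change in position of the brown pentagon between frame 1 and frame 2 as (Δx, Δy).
(-0.9, 2.2)

The brown pentagon was at (9.4, 0.7) in frame 1 and (8.5, 2.9) in frame 2.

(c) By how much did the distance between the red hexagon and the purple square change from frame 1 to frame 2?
+1.0

Distance in frame 1: 6.8. Distance in frame 2: 7.8.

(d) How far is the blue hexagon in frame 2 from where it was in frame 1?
0.8

The blue hexagon moved from (1.9, 6.8) to (2.2, 7.5), a distance of √(0.3² + 0.7²) ≈ 0.8.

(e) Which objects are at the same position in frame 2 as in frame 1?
none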